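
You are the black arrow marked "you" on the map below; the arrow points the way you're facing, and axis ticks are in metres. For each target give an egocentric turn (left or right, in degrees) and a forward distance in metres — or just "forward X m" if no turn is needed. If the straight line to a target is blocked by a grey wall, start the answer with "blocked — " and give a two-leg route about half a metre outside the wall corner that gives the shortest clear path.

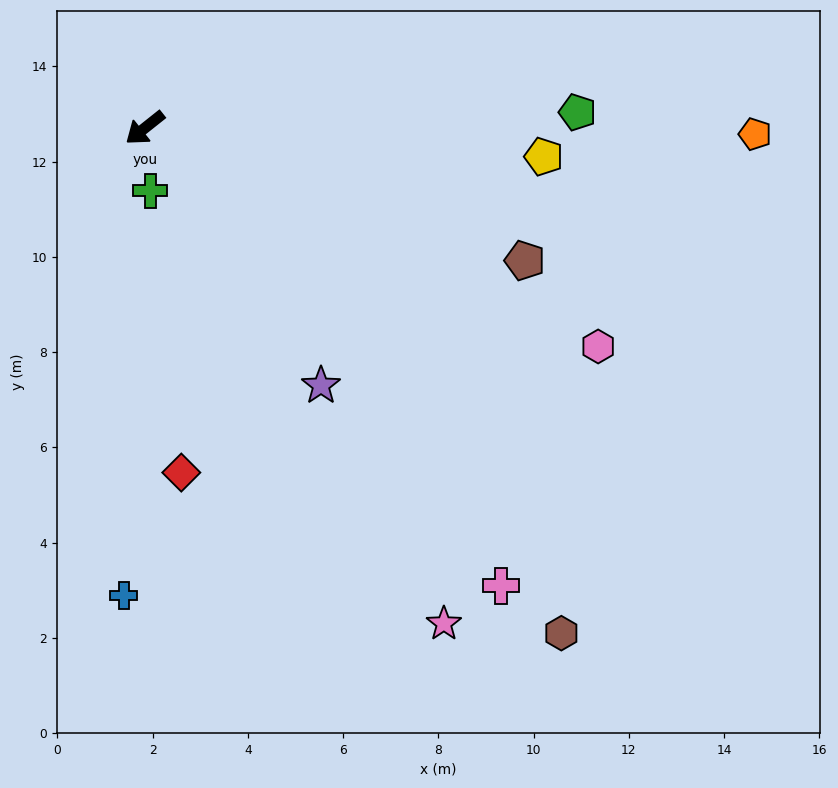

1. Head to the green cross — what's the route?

turn left 57°, forward 1.3 m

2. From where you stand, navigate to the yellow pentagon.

turn left 137°, forward 8.4 m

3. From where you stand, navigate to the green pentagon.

turn left 144°, forward 9.1 m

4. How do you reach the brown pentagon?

turn left 122°, forward 8.4 m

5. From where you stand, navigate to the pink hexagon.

turn left 116°, forward 10.6 m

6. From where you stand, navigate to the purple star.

turn left 86°, forward 6.6 m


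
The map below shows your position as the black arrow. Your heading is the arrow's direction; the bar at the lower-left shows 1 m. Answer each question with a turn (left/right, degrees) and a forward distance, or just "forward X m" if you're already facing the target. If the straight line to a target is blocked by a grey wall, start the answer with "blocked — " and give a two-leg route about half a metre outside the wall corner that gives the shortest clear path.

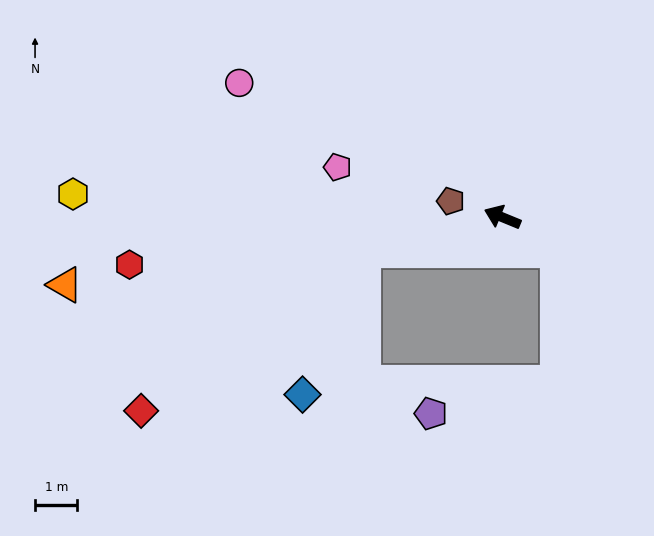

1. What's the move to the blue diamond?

blocked — turn left 35°, forward 3.4 m, then turn left 55°, forward 3.7 m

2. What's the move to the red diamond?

blocked — turn left 35°, forward 3.4 m, then turn left 23°, forward 6.5 m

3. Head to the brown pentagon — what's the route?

turn left 5°, forward 1.3 m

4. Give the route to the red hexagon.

turn left 30°, forward 8.9 m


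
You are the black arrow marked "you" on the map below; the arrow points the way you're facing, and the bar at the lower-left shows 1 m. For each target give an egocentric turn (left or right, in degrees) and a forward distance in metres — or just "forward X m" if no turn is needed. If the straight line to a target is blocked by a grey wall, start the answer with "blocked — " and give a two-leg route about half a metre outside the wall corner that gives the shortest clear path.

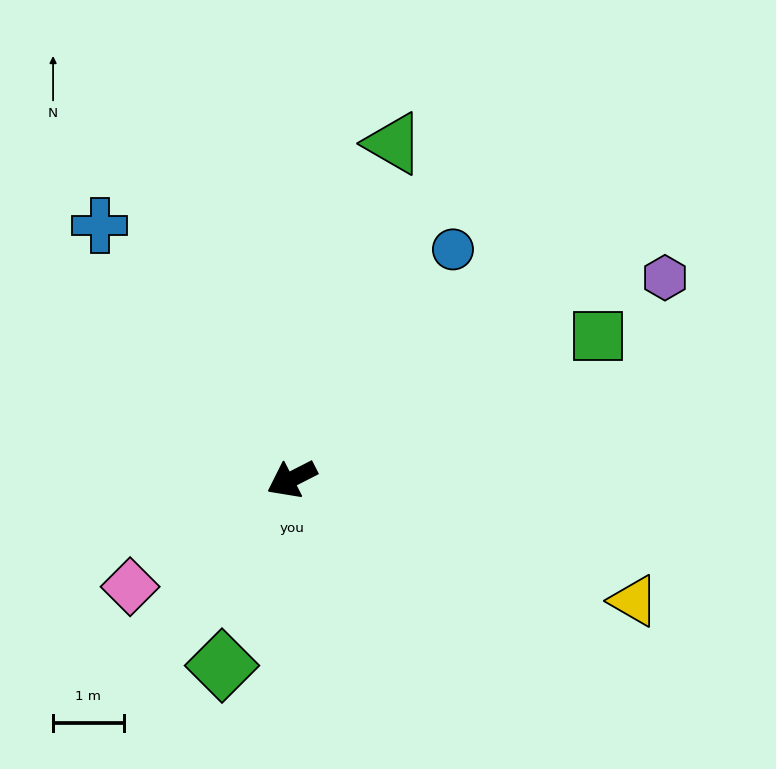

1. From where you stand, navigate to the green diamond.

turn left 42°, forward 2.8 m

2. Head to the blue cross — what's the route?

turn right 80°, forward 4.5 m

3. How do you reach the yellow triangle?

turn left 133°, forward 5.2 m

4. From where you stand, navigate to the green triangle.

turn right 134°, forward 5.0 m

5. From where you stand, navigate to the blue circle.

turn right 152°, forward 4.0 m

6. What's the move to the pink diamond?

turn left 7°, forward 2.8 m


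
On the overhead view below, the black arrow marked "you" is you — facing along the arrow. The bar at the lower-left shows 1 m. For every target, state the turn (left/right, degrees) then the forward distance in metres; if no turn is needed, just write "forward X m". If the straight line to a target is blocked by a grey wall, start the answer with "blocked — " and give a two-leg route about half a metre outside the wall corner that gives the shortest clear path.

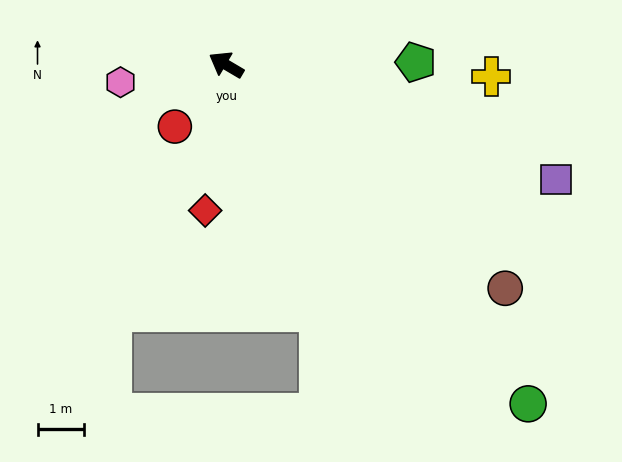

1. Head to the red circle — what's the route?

turn left 81°, forward 1.7 m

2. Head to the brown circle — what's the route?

turn left 172°, forward 7.7 m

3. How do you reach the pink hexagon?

turn left 40°, forward 2.3 m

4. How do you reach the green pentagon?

turn right 149°, forward 4.1 m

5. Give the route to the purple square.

turn right 169°, forward 7.5 m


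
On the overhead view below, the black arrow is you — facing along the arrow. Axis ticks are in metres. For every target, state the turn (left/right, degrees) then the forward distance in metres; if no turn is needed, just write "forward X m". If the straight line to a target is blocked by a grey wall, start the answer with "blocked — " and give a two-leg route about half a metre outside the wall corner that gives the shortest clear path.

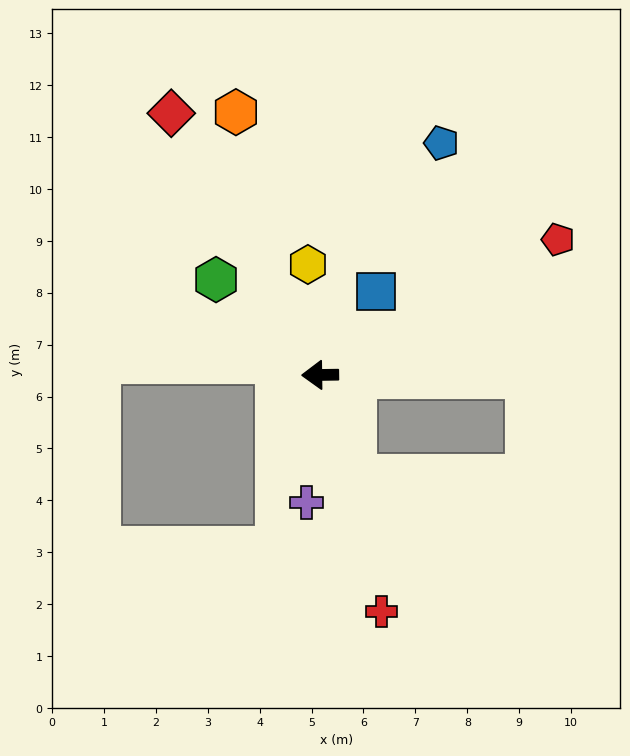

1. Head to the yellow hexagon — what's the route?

turn right 84°, forward 2.1 m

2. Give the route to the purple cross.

turn left 83°, forward 2.5 m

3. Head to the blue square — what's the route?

turn right 125°, forward 1.9 m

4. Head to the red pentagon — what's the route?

turn right 151°, forward 5.3 m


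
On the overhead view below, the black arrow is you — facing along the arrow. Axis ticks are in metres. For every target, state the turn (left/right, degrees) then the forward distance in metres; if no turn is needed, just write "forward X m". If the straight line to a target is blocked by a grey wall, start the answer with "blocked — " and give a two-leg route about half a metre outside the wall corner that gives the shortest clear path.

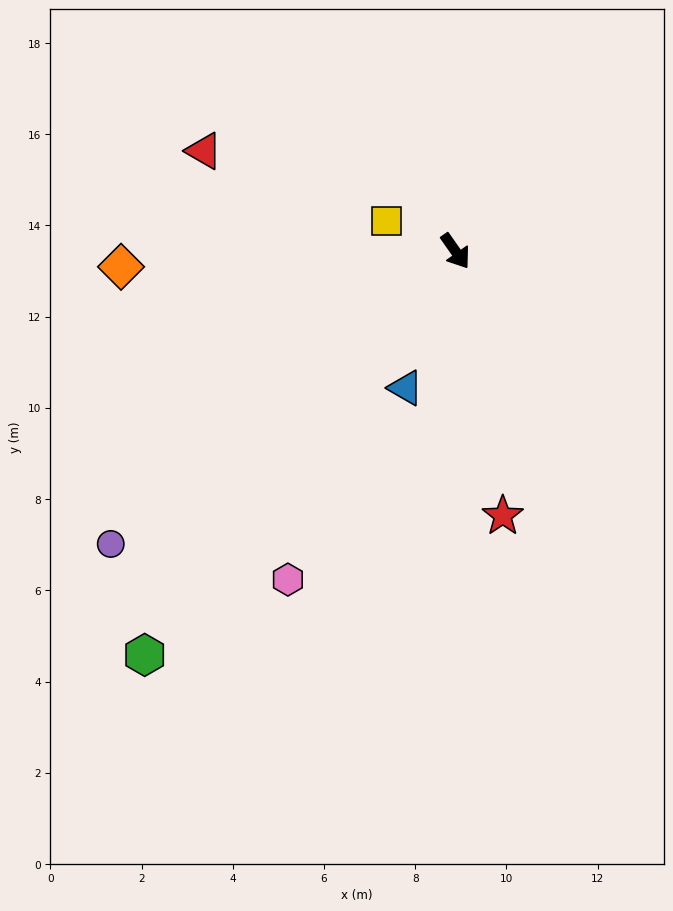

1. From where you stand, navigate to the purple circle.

turn right 85°, forward 9.9 m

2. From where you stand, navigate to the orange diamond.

turn right 122°, forward 7.3 m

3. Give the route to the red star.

turn right 25°, forward 5.9 m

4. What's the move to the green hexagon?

turn right 73°, forward 11.2 m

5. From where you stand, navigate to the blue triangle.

turn right 55°, forward 3.2 m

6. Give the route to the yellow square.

turn right 149°, forward 1.7 m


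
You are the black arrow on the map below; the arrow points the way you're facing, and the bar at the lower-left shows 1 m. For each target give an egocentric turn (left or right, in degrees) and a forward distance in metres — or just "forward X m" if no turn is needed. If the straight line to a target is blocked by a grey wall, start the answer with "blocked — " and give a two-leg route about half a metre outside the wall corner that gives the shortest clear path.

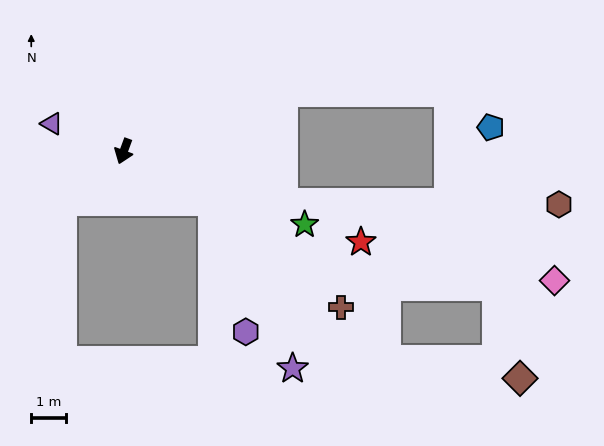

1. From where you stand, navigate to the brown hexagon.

blocked — turn left 92°, forward 4.8 m, then turn left 18°, forward 8.0 m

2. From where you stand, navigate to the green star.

turn left 88°, forward 5.6 m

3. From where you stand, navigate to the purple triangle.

turn right 91°, forward 2.2 m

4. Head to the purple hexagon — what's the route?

blocked — turn left 81°, forward 3.0 m, then turn right 47°, forward 3.9 m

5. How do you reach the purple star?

blocked — turn left 81°, forward 3.0 m, then turn right 35°, forward 5.4 m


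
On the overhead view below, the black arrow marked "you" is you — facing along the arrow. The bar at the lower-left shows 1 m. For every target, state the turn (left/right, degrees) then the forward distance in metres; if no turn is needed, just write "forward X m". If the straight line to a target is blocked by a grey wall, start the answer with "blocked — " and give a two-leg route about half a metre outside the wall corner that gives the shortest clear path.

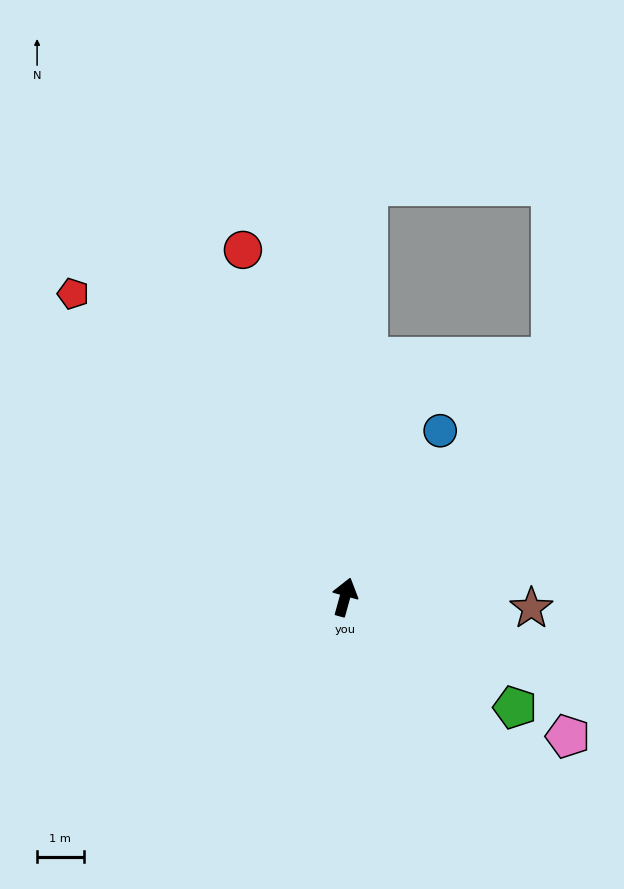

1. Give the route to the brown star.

turn right 78°, forward 4.0 m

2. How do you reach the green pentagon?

turn right 107°, forward 4.4 m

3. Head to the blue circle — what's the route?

turn right 14°, forward 4.1 m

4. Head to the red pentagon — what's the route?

turn left 57°, forward 8.7 m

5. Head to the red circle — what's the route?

turn left 32°, forward 7.8 m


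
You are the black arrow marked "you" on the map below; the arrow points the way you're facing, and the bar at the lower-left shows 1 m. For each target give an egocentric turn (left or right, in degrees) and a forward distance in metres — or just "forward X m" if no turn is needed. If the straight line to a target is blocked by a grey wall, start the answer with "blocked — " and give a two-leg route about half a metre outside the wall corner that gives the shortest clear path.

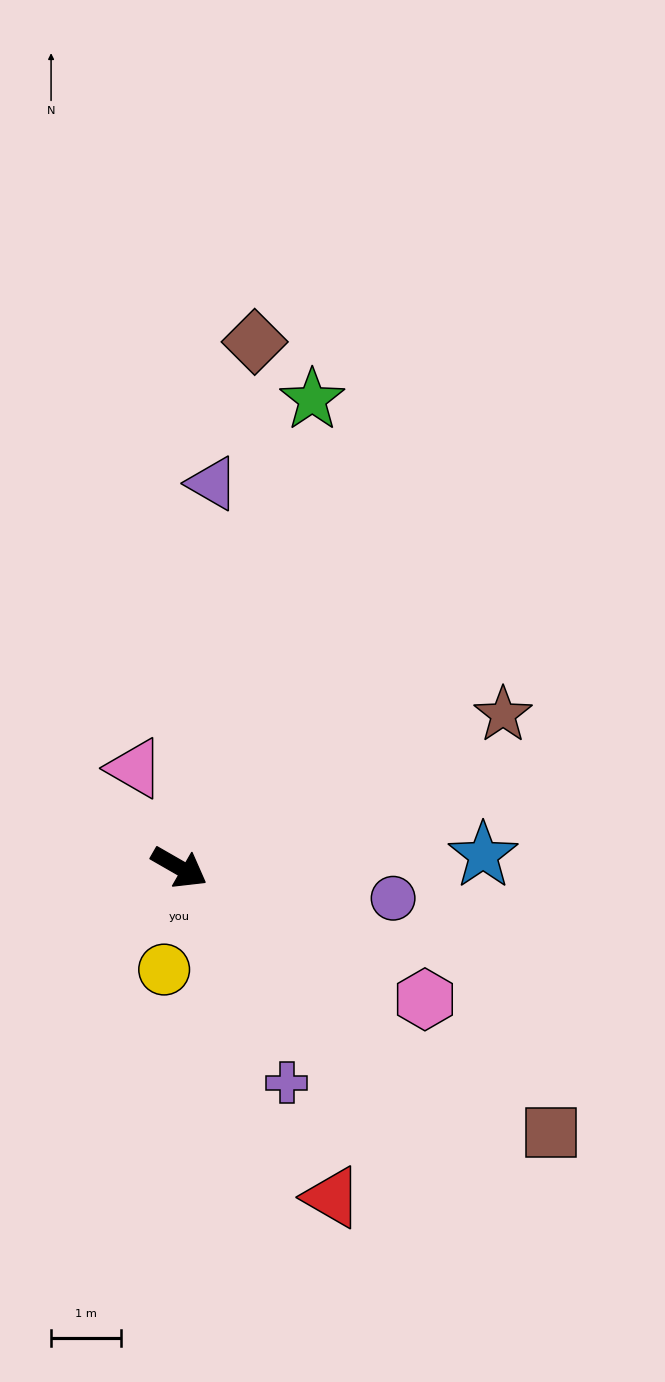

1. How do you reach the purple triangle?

turn left 115°, forward 5.5 m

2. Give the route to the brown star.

turn left 55°, forward 5.1 m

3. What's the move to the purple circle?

turn left 22°, forward 3.1 m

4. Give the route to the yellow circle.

turn right 69°, forward 1.5 m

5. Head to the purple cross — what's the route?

turn right 34°, forward 3.4 m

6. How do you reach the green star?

turn left 104°, forward 7.0 m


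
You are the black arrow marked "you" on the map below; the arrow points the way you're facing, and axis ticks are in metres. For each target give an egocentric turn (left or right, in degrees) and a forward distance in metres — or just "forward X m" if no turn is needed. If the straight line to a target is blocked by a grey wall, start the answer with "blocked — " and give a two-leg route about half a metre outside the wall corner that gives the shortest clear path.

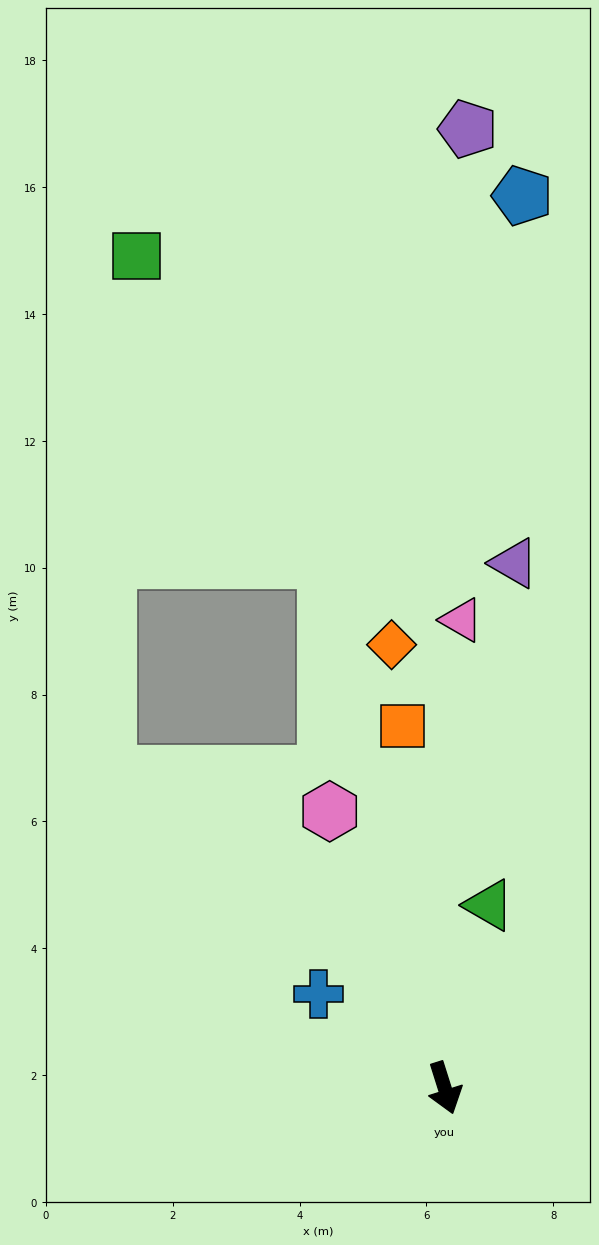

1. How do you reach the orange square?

turn left 169°, forward 5.7 m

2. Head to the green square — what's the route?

blocked — turn left 175°, forward 8.5 m, then turn left 19°, forward 5.7 m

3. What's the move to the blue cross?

turn right 144°, forward 2.5 m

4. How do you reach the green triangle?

turn left 149°, forward 3.0 m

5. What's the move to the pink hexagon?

turn right 175°, forward 4.7 m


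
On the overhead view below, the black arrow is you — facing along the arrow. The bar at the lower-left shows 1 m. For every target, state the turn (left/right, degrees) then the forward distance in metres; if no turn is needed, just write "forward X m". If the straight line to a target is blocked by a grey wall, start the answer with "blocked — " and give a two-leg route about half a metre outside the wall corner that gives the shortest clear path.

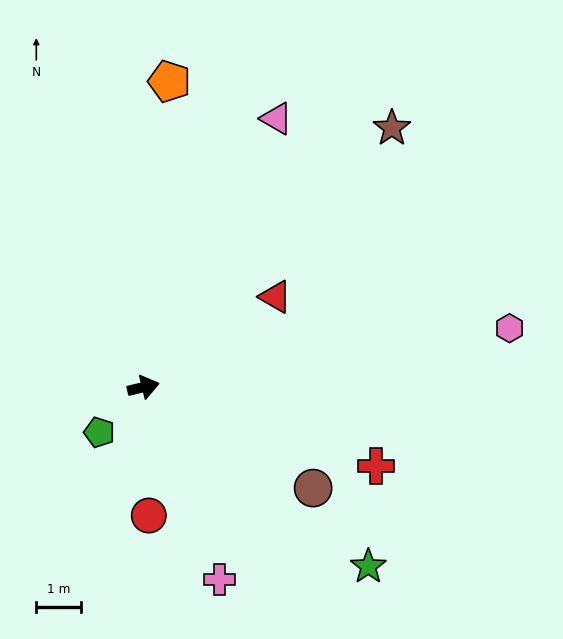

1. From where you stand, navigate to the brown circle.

turn right 44°, forward 4.4 m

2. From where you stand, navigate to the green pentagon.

turn right 148°, forward 1.4 m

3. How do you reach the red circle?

turn right 101°, forward 2.9 m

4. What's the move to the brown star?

turn left 33°, forward 8.1 m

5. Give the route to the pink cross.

turn right 82°, forward 4.7 m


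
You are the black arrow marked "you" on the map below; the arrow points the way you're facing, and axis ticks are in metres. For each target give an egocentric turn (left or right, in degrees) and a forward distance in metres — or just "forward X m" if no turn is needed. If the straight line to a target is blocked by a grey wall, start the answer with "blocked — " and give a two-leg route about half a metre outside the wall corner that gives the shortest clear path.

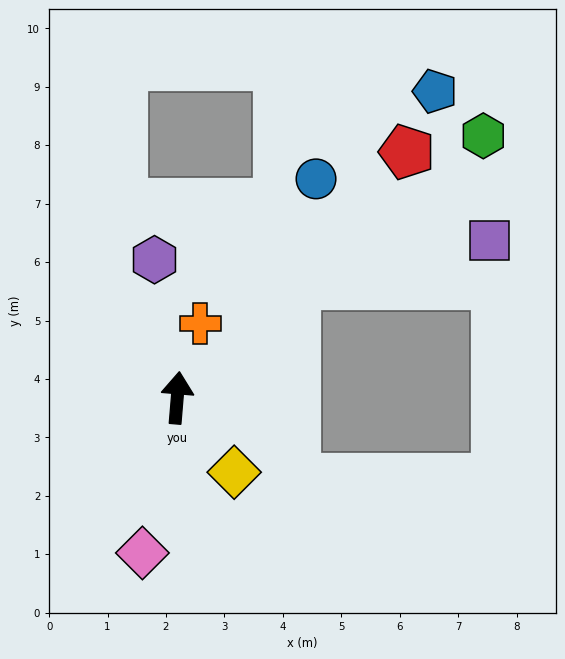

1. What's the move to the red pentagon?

turn right 38°, forward 5.8 m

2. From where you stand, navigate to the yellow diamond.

turn right 138°, forward 1.6 m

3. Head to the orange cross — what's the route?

turn right 13°, forward 1.3 m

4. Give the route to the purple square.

blocked — turn right 42°, forward 2.8 m, then turn right 30°, forward 3.4 m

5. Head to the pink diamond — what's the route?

turn left 172°, forward 2.7 m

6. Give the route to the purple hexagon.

turn left 14°, forward 2.4 m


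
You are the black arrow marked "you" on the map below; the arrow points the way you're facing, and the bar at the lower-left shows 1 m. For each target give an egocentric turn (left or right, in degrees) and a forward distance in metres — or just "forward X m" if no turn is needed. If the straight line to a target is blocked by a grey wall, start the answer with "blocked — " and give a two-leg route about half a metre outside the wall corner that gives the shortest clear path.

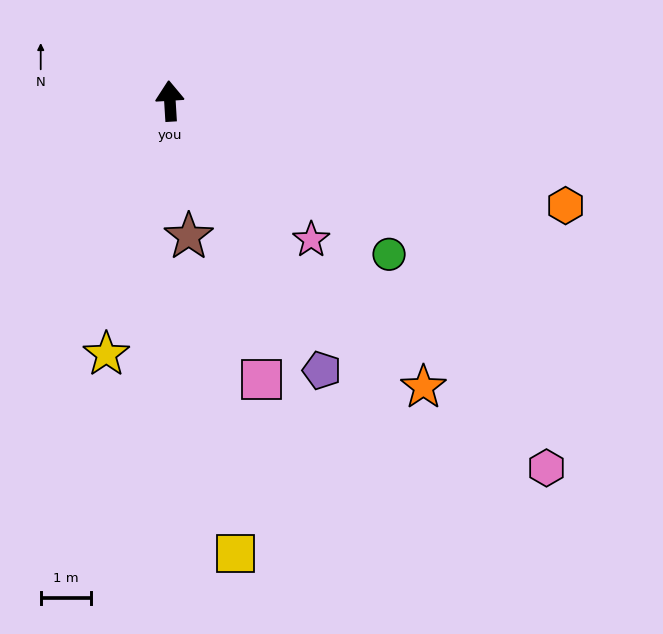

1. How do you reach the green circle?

turn right 128°, forward 5.3 m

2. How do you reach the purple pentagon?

turn right 154°, forward 6.2 m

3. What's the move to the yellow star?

turn left 162°, forward 5.2 m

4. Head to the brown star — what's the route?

turn right 176°, forward 2.7 m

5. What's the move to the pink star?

turn right 138°, forward 3.9 m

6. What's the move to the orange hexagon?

turn right 108°, forward 8.1 m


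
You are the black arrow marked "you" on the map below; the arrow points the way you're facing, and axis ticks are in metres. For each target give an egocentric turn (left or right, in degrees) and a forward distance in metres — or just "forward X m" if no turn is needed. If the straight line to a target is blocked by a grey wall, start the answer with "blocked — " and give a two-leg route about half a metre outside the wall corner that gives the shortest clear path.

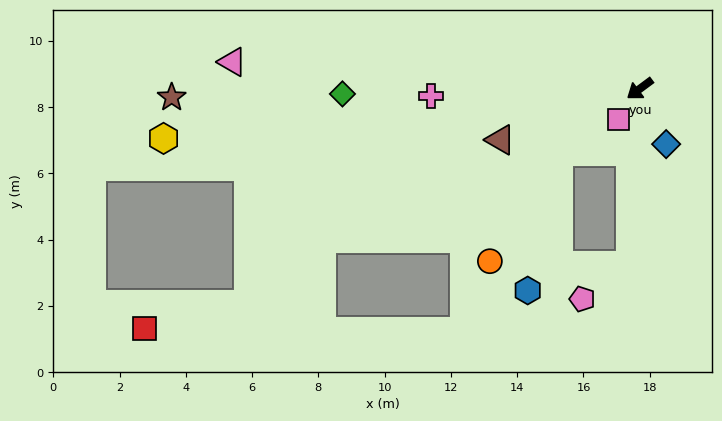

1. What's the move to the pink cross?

turn right 35°, forward 6.3 m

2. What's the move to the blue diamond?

turn left 79°, forward 1.8 m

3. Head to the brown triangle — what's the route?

turn right 16°, forward 4.5 m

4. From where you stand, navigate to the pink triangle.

turn right 40°, forward 12.3 m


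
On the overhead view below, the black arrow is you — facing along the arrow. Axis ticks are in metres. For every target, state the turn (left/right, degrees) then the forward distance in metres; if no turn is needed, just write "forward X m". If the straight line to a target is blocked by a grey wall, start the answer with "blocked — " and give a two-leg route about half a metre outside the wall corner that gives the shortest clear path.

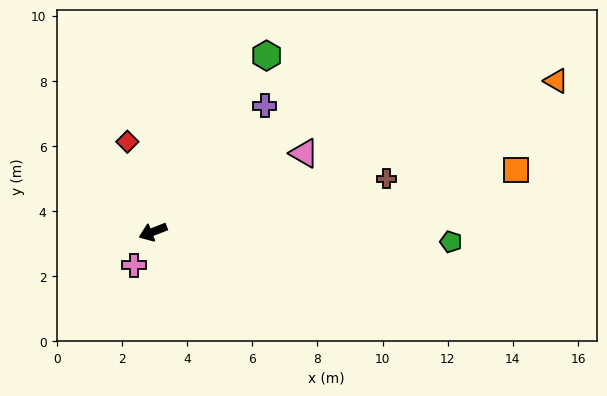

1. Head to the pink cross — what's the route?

turn left 40°, forward 1.2 m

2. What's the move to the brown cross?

turn left 171°, forward 7.3 m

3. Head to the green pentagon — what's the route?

turn left 157°, forward 9.2 m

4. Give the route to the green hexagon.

turn right 144°, forward 6.4 m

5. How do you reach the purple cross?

turn right 153°, forward 5.2 m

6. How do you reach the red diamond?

turn right 96°, forward 2.9 m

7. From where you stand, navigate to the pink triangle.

turn right 174°, forward 5.2 m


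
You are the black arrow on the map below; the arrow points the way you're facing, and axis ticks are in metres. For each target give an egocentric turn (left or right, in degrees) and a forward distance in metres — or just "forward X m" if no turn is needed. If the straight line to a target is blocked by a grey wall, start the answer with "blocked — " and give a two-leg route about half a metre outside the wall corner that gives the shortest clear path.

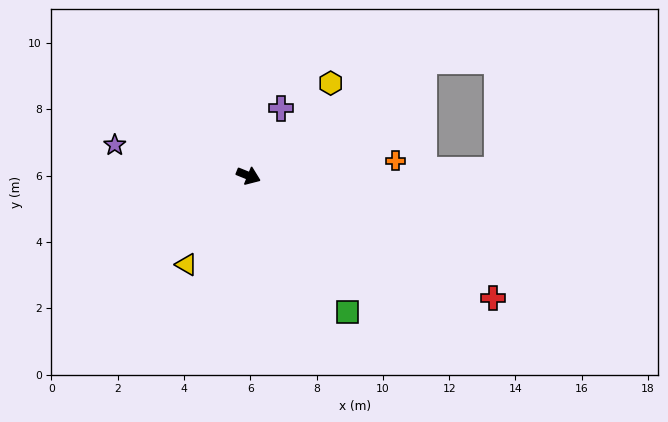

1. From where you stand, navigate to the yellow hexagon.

turn left 70°, forward 3.7 m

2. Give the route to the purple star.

turn right 171°, forward 4.1 m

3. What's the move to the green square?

turn right 32°, forward 5.1 m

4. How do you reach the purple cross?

turn left 87°, forward 2.3 m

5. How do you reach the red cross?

turn right 5°, forward 8.3 m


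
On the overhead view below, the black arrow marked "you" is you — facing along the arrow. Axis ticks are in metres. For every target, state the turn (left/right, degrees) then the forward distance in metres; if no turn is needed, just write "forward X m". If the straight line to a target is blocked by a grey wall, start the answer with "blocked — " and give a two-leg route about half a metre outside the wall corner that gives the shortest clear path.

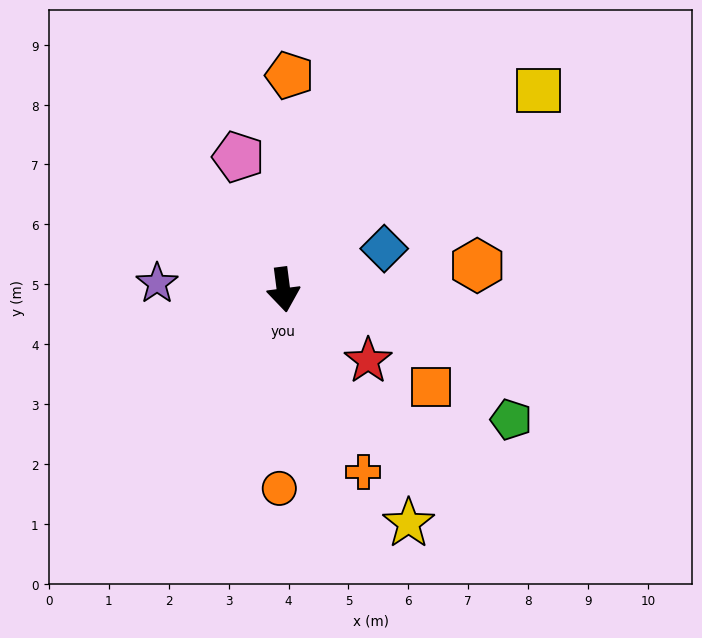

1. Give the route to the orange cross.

turn left 16°, forward 3.3 m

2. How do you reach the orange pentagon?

turn left 171°, forward 3.6 m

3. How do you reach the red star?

turn left 43°, forward 1.8 m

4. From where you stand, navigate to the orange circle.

turn right 9°, forward 3.3 m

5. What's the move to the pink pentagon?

turn right 169°, forward 2.3 m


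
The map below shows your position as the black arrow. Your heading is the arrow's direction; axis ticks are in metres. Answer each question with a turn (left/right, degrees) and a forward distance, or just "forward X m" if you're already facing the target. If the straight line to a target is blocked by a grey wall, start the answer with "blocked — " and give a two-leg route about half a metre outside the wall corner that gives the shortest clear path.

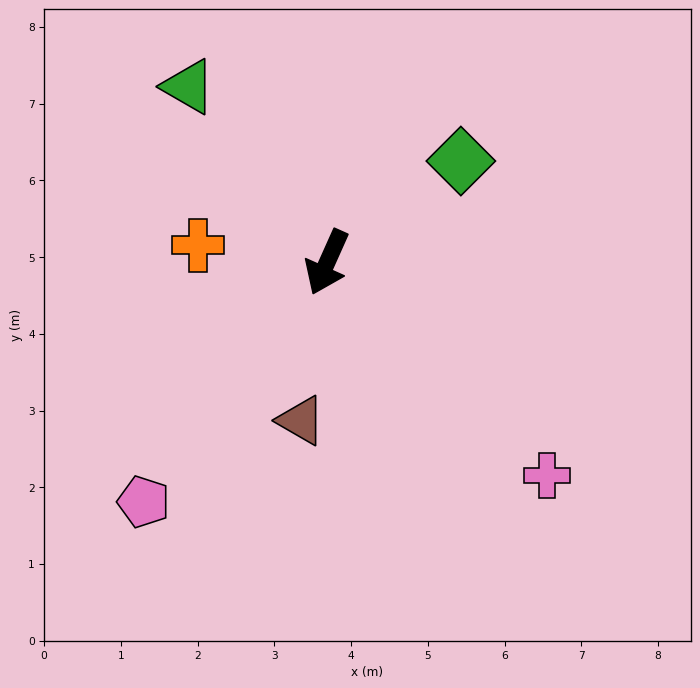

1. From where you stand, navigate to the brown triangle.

turn left 15°, forward 2.1 m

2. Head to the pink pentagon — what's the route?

turn right 13°, forward 3.9 m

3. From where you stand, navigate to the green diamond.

turn left 151°, forward 2.2 m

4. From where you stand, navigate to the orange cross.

turn right 73°, forward 1.7 m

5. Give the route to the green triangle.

turn right 118°, forward 2.9 m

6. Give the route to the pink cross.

turn left 70°, forward 4.0 m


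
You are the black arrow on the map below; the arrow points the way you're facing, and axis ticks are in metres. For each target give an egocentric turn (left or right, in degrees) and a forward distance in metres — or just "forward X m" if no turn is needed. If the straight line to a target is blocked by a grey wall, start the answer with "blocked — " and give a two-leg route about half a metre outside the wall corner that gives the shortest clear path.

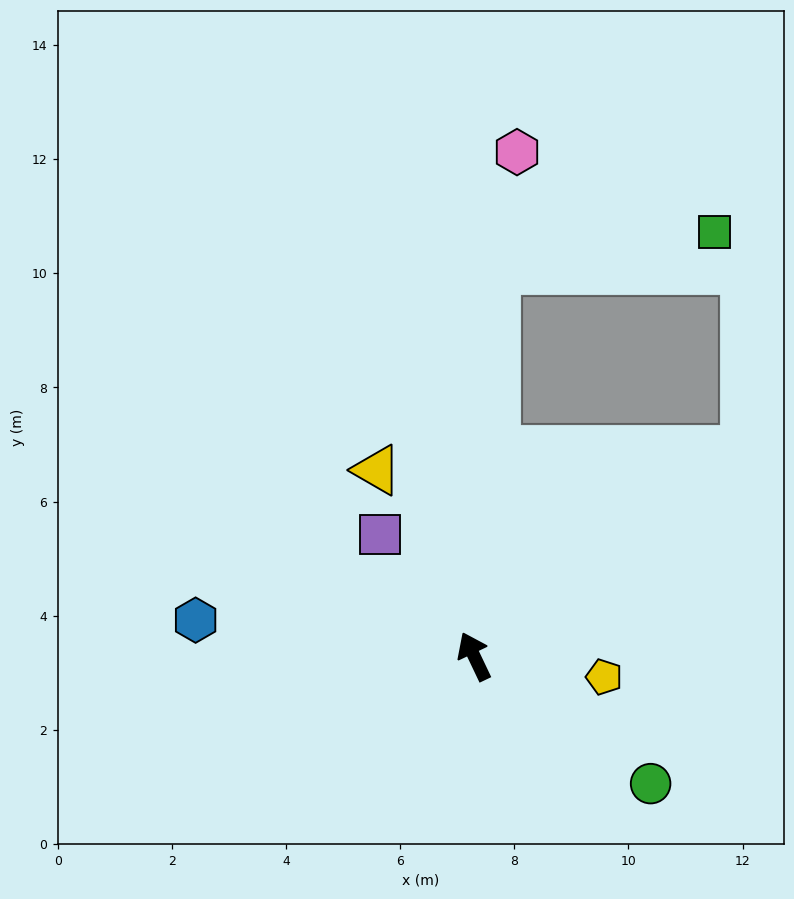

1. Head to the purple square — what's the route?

turn left 12°, forward 2.7 m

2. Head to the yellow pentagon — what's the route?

turn right 125°, forward 2.3 m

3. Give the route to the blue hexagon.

turn left 57°, forward 4.9 m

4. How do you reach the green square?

blocked — turn right 29°, forward 6.8 m, then turn right 76°, forward 3.9 m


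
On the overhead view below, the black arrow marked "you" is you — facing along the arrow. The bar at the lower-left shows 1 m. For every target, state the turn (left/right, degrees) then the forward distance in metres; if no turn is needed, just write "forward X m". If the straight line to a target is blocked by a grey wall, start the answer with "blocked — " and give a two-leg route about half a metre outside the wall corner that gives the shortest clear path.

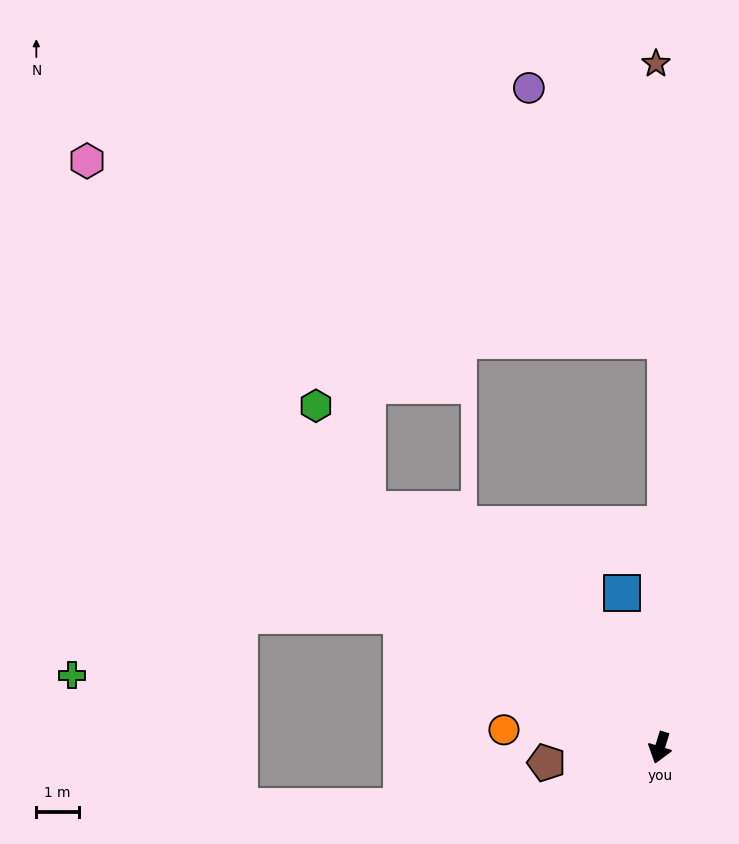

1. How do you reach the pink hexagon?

blocked — turn right 112°, forward 8.9 m, then turn right 12°, forward 10.5 m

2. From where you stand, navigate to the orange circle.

turn right 79°, forward 3.7 m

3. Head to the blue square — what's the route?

turn right 149°, forward 3.8 m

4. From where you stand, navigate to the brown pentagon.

turn right 65°, forward 2.7 m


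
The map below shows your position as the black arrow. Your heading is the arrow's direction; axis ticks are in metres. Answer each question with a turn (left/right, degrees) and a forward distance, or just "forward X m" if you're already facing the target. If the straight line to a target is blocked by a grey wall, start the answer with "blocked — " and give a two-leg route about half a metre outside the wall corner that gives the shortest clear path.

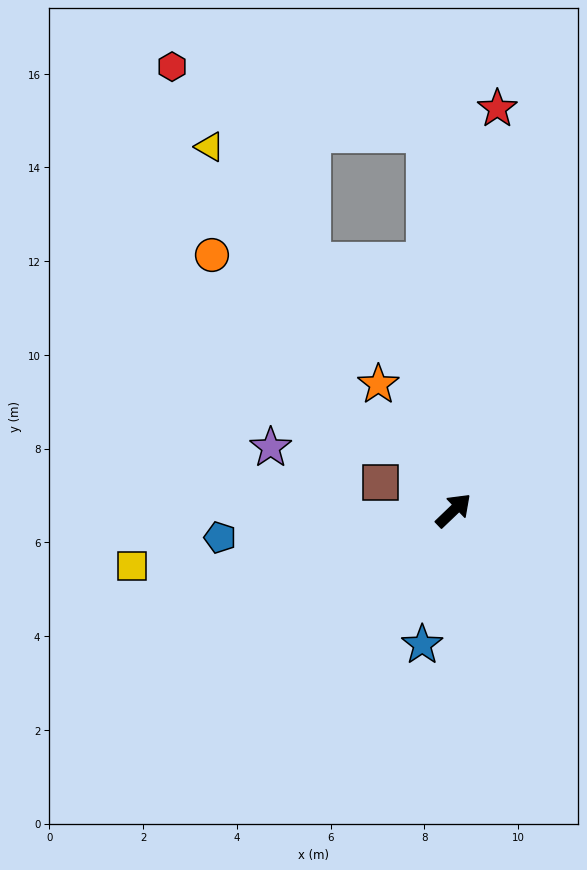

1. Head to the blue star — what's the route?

turn right 147°, forward 2.9 m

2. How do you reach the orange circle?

turn left 90°, forward 7.5 m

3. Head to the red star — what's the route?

turn left 40°, forward 8.6 m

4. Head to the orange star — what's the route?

turn left 77°, forward 3.1 m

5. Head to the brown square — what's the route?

turn left 115°, forward 1.7 m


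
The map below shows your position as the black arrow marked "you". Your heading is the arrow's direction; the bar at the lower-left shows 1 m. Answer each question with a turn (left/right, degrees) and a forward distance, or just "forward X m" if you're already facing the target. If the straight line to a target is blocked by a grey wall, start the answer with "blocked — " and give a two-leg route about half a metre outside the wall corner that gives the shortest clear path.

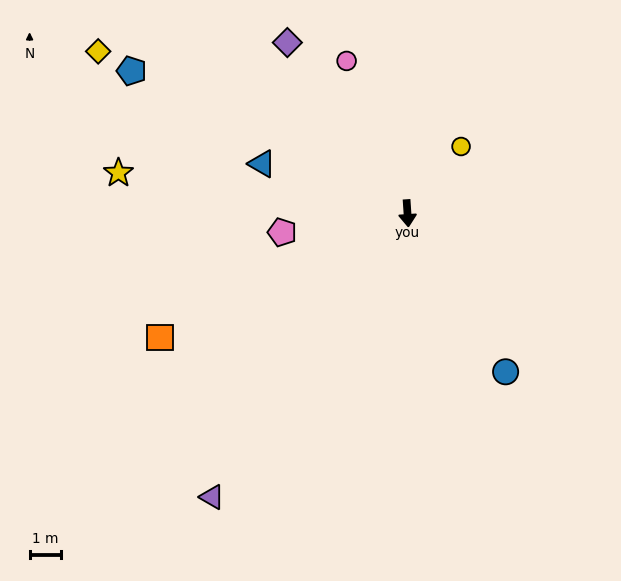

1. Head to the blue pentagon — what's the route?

turn right 121°, forward 10.0 m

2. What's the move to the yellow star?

turn right 102°, forward 9.4 m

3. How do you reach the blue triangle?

turn right 113°, forward 4.9 m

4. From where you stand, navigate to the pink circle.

turn right 162°, forward 5.3 m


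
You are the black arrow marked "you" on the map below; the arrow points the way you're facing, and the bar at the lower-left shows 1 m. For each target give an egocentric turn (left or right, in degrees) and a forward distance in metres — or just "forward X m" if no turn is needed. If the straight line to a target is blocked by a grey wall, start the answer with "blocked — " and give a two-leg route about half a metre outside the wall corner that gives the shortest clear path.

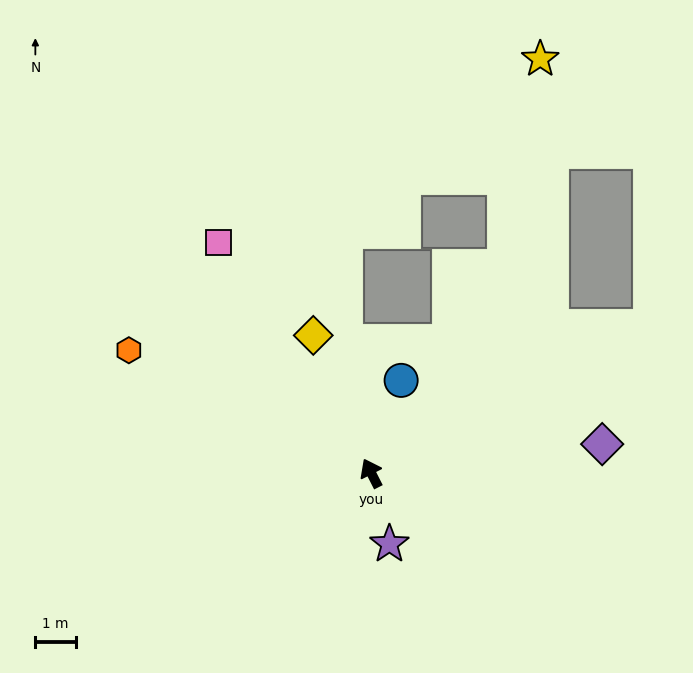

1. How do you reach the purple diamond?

turn right 110°, forward 5.7 m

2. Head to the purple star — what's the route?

turn left 167°, forward 1.8 m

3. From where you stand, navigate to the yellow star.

blocked — turn right 60°, forward 6.0 m, then turn left 23°, forward 5.2 m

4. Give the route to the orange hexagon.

turn left 36°, forward 6.7 m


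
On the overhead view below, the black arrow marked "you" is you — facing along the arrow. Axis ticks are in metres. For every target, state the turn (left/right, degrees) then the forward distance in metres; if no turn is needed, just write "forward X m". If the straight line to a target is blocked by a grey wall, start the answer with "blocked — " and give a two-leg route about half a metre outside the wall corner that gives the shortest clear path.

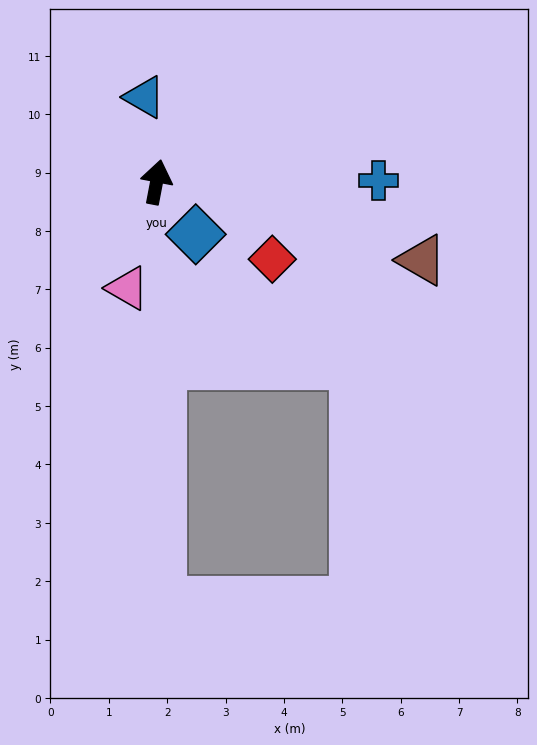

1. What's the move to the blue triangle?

turn left 19°, forward 1.5 m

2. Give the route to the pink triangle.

turn left 175°, forward 1.9 m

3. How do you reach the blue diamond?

turn right 132°, forward 1.1 m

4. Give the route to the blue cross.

turn right 79°, forward 3.8 m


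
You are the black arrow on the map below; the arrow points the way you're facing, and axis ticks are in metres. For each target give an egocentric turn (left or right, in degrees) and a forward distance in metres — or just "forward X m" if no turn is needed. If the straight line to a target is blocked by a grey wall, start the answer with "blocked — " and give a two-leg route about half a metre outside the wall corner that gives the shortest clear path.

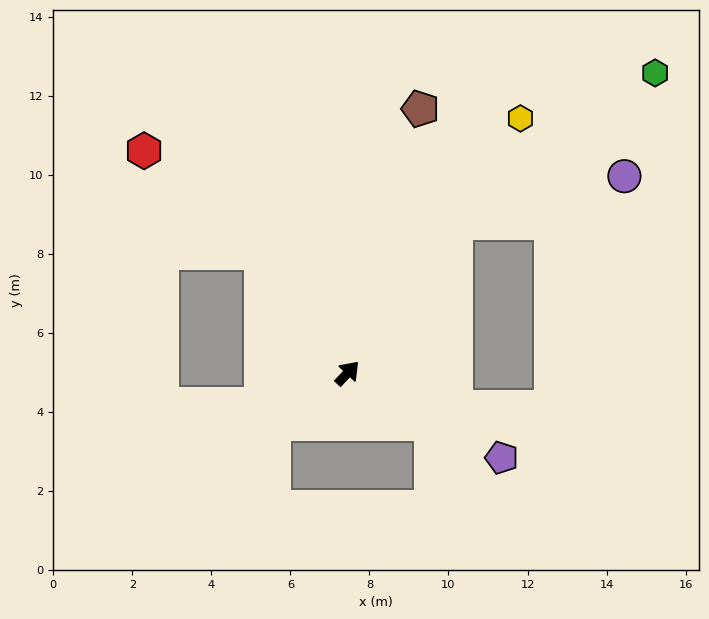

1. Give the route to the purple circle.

blocked — turn left 7°, forward 4.7 m, then turn right 38°, forward 4.4 m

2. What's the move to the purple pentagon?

turn right 76°, forward 4.5 m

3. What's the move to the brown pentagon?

turn left 28°, forward 6.9 m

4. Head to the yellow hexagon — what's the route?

turn left 9°, forward 7.8 m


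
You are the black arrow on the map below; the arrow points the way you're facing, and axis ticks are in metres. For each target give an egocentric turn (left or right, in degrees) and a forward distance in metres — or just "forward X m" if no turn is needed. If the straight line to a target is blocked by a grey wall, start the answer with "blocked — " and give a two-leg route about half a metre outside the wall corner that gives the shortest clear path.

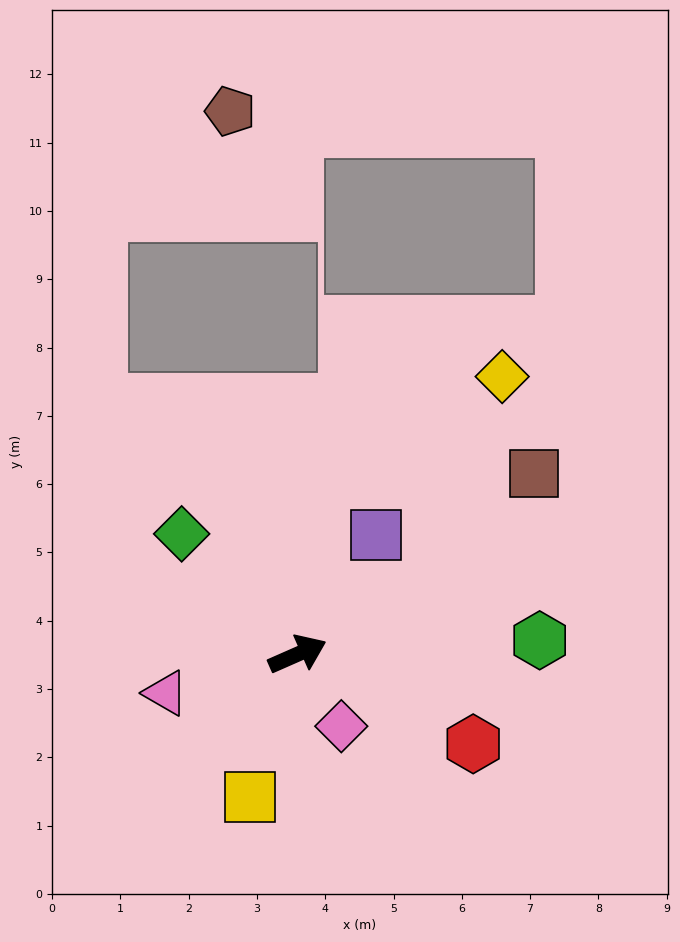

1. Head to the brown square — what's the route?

turn left 14°, forward 4.4 m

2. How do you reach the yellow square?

turn right 132°, forward 2.2 m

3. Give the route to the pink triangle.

turn left 173°, forward 2.0 m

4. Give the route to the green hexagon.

turn right 20°, forward 3.6 m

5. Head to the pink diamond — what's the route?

turn right 82°, forward 1.2 m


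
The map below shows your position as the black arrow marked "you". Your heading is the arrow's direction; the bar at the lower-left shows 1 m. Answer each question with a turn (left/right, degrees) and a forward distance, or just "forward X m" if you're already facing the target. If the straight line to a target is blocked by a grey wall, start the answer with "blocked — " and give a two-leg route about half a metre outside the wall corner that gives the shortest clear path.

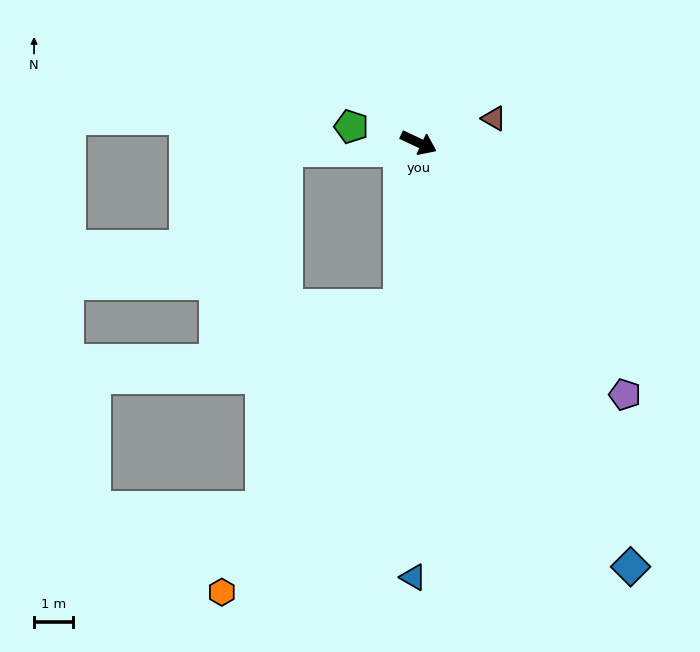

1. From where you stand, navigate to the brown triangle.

turn left 43°, forward 2.0 m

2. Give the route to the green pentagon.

turn right 168°, forward 1.8 m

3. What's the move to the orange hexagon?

blocked — turn right 71°, forward 4.2 m, then turn right 26°, forward 8.6 m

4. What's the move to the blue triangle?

turn right 66°, forward 11.0 m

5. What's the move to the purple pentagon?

turn right 25°, forward 8.3 m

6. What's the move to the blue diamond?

turn right 38°, forward 12.0 m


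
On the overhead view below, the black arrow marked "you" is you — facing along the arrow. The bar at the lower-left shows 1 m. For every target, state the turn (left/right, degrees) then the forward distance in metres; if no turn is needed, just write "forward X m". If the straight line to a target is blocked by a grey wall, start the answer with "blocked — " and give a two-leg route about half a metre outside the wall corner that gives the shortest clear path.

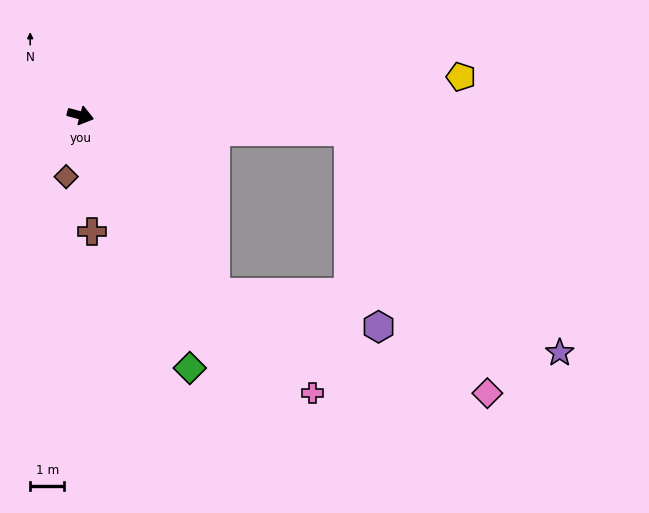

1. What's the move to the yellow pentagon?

turn left 21°, forward 11.2 m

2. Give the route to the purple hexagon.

blocked — turn right 38°, forward 6.5 m, then turn left 41°, forward 4.9 m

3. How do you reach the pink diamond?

blocked — turn right 38°, forward 6.5 m, then turn left 33°, forward 8.5 m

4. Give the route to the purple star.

blocked — turn left 12°, forward 7.8 m, then turn right 43°, forward 8.9 m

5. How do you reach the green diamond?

turn right 52°, forward 8.0 m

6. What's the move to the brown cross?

turn right 69°, forward 3.4 m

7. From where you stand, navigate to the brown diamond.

turn right 88°, forward 1.8 m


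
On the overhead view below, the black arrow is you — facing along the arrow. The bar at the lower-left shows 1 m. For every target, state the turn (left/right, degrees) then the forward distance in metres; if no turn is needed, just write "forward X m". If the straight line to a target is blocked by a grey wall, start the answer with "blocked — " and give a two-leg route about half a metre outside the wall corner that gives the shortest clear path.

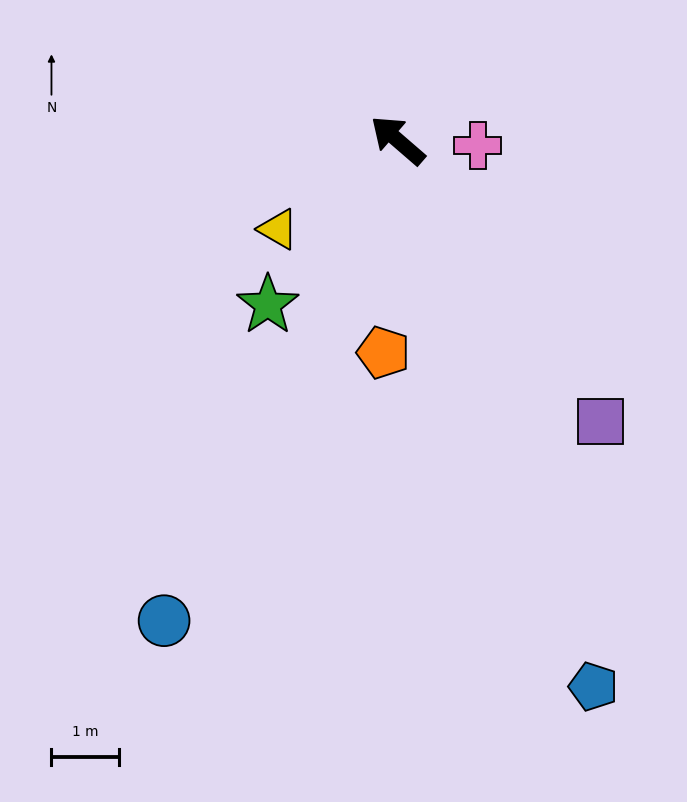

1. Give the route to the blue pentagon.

turn left 151°, forward 8.6 m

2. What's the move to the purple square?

turn left 167°, forward 5.1 m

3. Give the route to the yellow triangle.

turn left 77°, forward 2.2 m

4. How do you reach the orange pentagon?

turn left 127°, forward 3.2 m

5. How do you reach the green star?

turn left 93°, forward 3.1 m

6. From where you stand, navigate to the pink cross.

turn right 143°, forward 1.2 m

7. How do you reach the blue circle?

turn left 105°, forward 7.9 m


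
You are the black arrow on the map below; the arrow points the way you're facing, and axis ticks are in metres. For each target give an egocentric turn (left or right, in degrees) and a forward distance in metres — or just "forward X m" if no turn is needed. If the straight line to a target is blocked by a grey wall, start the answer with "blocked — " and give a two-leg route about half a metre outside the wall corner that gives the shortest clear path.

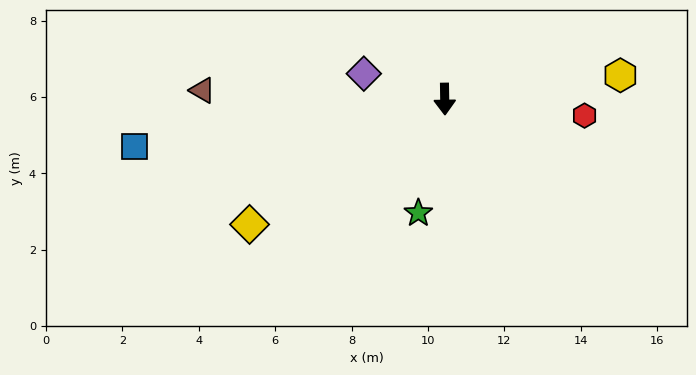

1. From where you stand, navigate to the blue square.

turn right 82°, forward 8.2 m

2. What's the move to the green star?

turn right 14°, forward 3.1 m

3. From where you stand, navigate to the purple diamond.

turn right 108°, forward 2.2 m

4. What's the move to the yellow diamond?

turn right 58°, forward 6.1 m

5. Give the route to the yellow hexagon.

turn left 97°, forward 4.6 m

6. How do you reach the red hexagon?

turn left 82°, forward 3.7 m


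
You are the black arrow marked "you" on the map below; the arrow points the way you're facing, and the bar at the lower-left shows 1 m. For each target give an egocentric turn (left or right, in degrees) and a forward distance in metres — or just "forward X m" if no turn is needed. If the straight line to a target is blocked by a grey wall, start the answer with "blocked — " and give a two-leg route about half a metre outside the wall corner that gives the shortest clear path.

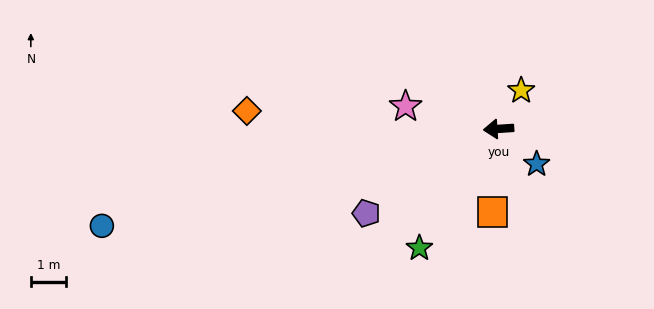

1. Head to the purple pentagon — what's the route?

turn left 29°, forward 4.5 m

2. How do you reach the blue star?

turn left 133°, forward 1.5 m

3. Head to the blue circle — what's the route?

turn left 10°, forward 11.6 m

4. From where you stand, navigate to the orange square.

turn left 82°, forward 2.4 m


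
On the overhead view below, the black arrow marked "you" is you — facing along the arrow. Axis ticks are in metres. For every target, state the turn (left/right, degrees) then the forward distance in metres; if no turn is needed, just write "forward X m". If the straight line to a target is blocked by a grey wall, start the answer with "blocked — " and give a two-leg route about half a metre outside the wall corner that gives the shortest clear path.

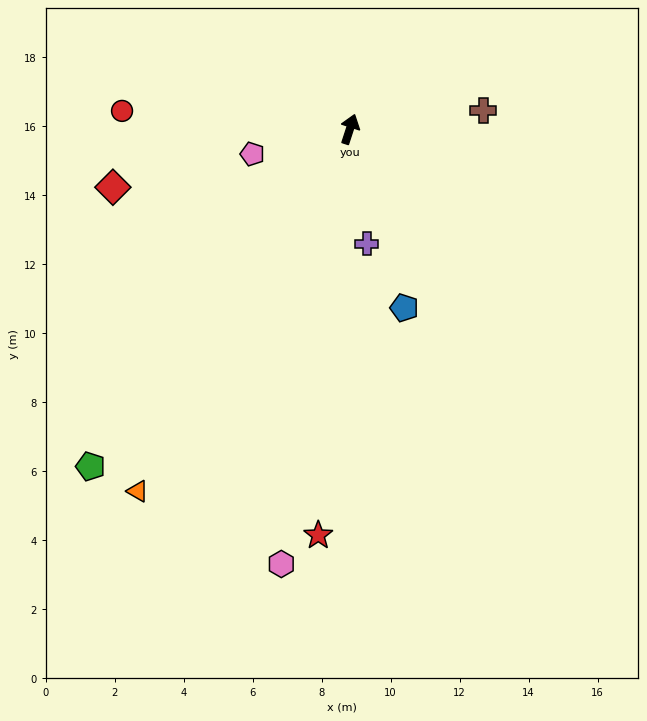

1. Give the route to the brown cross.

turn right 64°, forward 3.9 m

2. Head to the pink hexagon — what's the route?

turn right 171°, forward 12.8 m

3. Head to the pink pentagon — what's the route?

turn left 122°, forward 2.9 m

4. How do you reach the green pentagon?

turn left 161°, forward 12.3 m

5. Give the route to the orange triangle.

turn left 168°, forward 12.2 m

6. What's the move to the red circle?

turn left 104°, forward 6.6 m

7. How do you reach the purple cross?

turn right 154°, forward 3.4 m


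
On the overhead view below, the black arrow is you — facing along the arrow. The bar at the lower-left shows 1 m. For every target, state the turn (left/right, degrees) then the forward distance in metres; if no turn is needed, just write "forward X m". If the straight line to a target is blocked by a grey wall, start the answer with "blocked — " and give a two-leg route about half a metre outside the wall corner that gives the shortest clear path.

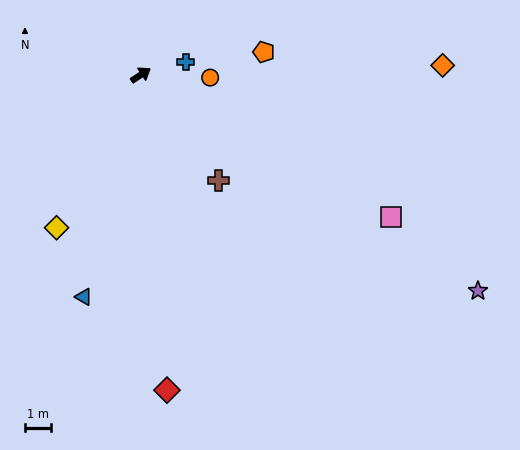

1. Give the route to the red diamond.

turn right 119°, forward 12.1 m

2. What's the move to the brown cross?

turn right 87°, forward 5.0 m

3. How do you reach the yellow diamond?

turn right 152°, forward 6.7 m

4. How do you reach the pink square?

turn right 63°, forward 11.0 m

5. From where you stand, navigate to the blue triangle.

turn right 138°, forward 8.7 m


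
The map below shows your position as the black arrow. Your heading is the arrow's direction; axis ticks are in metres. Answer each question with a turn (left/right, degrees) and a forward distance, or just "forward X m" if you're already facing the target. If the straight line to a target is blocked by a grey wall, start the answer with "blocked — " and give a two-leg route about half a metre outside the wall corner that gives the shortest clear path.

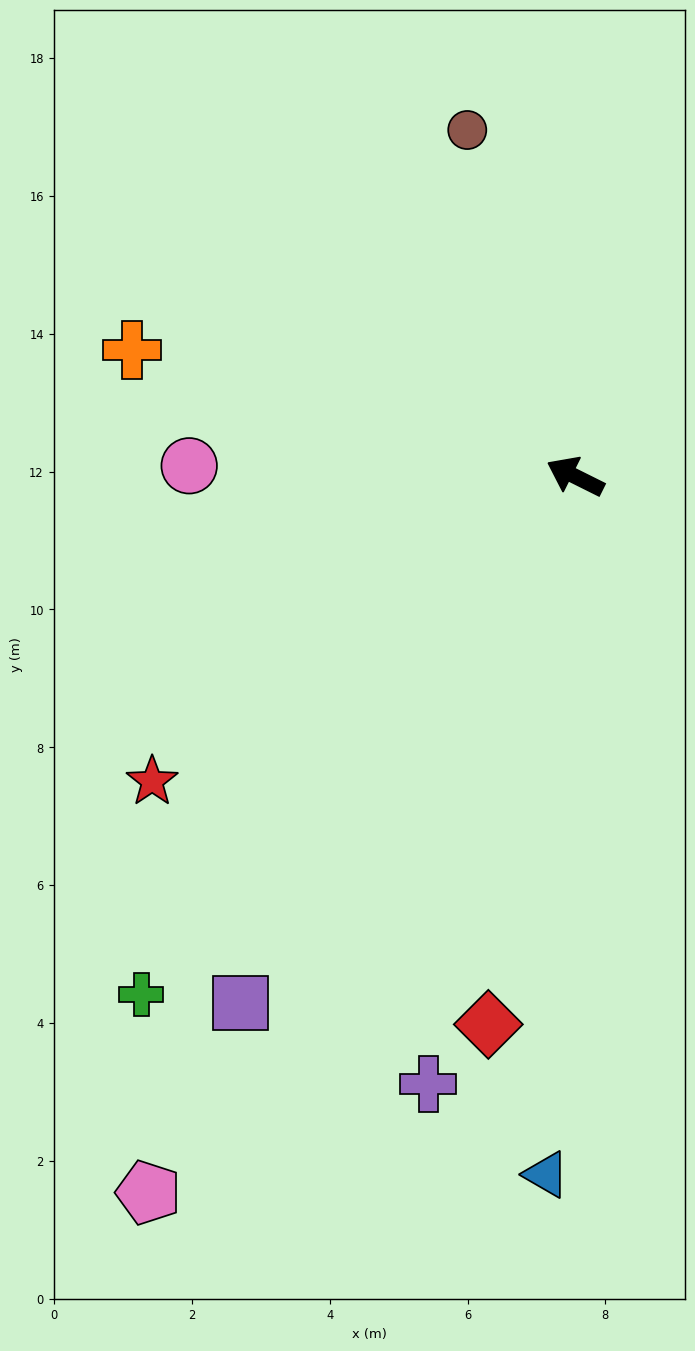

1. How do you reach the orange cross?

turn left 11°, forward 6.7 m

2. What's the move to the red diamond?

turn left 107°, forward 8.0 m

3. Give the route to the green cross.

turn left 77°, forward 9.8 m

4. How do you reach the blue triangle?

turn left 114°, forward 10.1 m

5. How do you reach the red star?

turn left 62°, forward 7.6 m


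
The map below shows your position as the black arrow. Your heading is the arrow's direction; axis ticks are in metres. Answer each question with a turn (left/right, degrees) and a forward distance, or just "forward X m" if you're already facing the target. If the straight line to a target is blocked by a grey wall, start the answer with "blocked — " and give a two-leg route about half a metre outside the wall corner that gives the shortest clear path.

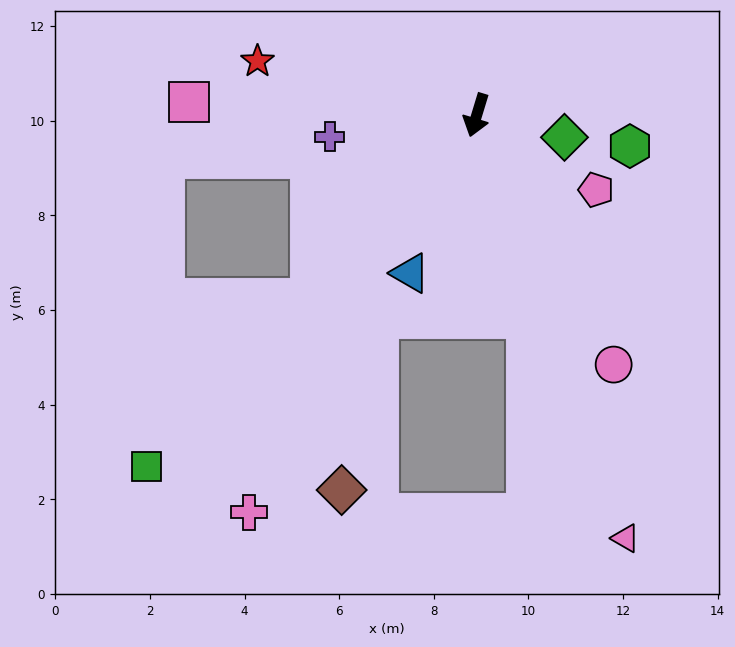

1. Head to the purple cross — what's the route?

turn right 65°, forward 3.1 m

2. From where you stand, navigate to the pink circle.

turn left 46°, forward 6.0 m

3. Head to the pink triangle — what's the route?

turn left 36°, forward 9.5 m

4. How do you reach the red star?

turn right 87°, forward 4.8 m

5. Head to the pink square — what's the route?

turn right 76°, forward 6.1 m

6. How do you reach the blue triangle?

turn right 6°, forward 3.6 m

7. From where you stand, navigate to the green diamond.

turn left 93°, forward 1.9 m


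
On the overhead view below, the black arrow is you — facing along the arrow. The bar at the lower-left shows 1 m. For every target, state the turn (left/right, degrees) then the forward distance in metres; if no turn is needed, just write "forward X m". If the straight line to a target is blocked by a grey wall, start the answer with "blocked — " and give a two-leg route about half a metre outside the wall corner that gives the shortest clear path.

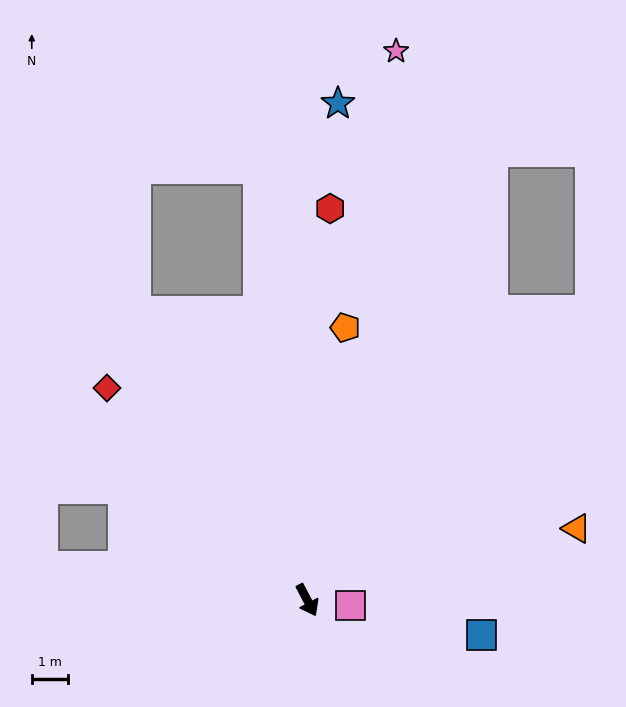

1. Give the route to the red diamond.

turn right 164°, forward 8.0 m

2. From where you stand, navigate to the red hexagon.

turn left 149°, forward 10.8 m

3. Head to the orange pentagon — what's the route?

turn left 144°, forward 7.6 m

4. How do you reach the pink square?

turn left 55°, forward 1.2 m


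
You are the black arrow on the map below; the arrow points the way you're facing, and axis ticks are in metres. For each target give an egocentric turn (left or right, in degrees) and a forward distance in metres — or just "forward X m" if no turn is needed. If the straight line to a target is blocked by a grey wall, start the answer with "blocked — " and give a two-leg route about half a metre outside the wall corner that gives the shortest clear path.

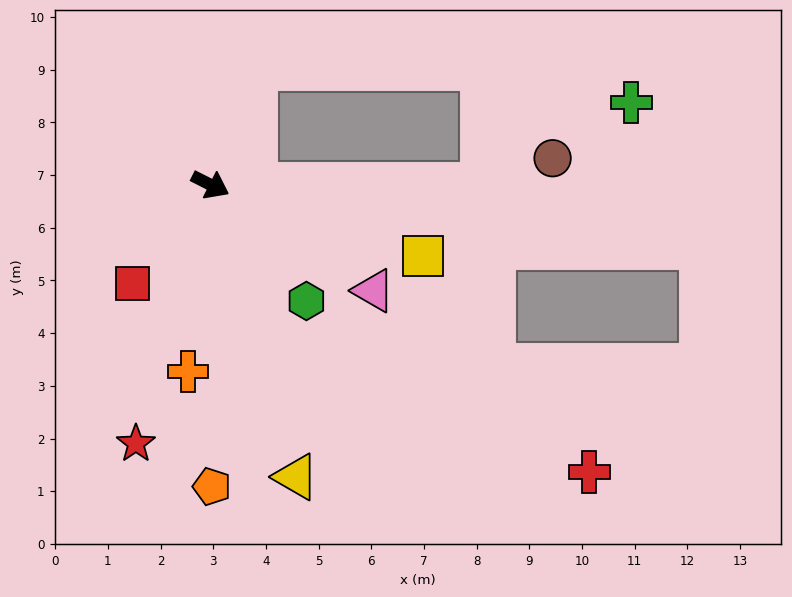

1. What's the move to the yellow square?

turn left 8°, forward 4.3 m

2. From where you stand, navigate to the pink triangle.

turn right 6°, forward 3.7 m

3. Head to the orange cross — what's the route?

turn right 70°, forward 3.6 m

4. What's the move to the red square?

turn right 102°, forward 2.4 m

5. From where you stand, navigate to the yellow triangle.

turn right 47°, forward 5.8 m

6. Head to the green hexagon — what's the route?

turn right 24°, forward 2.9 m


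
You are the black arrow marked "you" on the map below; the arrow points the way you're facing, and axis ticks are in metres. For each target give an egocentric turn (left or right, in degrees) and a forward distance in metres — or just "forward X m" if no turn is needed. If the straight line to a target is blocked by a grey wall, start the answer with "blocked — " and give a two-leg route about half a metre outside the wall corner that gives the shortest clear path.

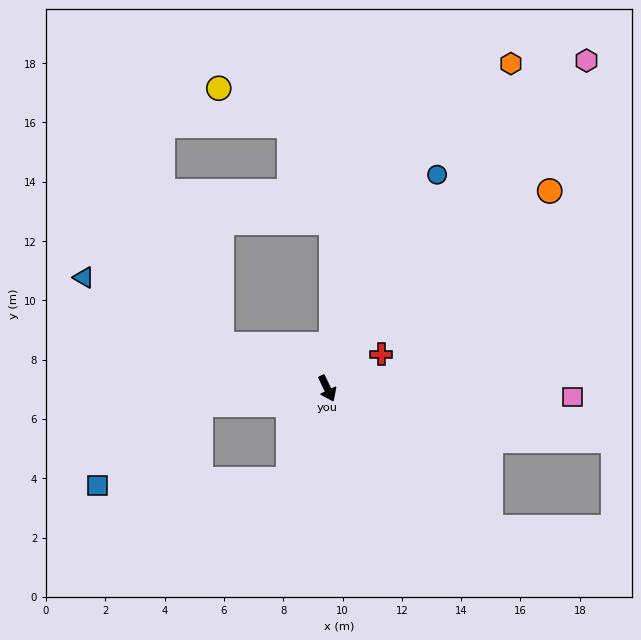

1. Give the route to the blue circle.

turn left 127°, forward 8.1 m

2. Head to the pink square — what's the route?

turn left 62°, forward 8.3 m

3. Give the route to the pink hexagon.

turn left 116°, forward 14.1 m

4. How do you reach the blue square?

blocked — turn right 108°, forward 4.3 m, then turn left 30°, forward 4.4 m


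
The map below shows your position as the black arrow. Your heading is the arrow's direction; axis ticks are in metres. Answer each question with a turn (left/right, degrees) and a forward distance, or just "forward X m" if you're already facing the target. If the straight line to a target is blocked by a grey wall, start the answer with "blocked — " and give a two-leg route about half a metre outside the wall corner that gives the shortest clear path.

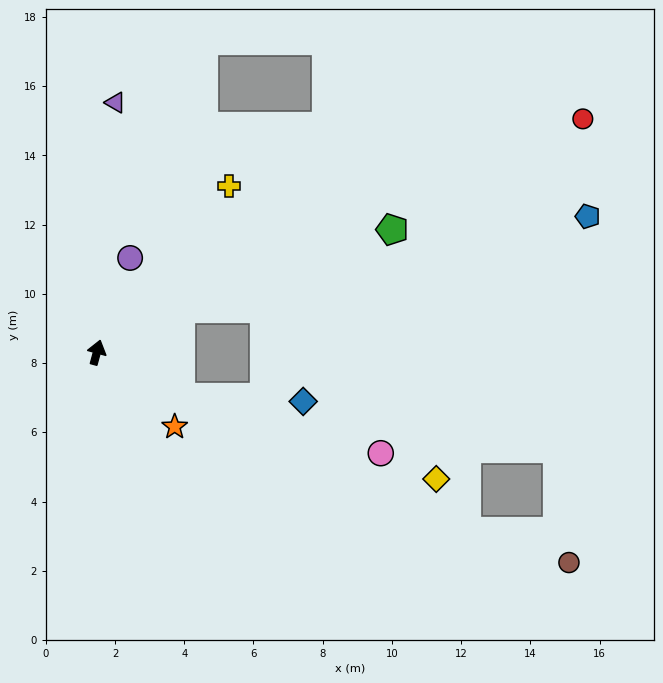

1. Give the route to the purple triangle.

turn left 11°, forward 7.2 m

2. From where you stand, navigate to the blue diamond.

blocked — turn right 103°, forward 2.7 m, then turn left 27°, forward 3.6 m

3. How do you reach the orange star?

turn right 118°, forward 3.1 m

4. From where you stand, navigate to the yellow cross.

turn right 23°, forward 6.1 m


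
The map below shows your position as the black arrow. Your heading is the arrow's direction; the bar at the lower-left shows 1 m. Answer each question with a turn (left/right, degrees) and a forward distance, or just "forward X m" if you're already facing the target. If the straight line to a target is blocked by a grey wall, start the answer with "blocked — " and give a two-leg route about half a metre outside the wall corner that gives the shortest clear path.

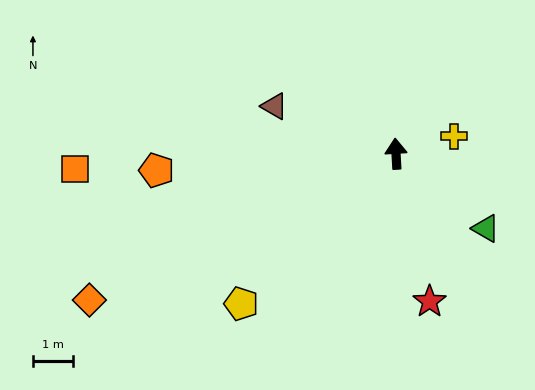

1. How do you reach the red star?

turn right 171°, forward 3.8 m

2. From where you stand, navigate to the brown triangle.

turn left 65°, forward 3.3 m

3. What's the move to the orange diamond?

turn left 112°, forward 8.6 m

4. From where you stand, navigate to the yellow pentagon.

turn left 131°, forward 5.4 m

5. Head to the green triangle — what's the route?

turn right 133°, forward 2.9 m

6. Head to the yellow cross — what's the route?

turn right 77°, forward 1.5 m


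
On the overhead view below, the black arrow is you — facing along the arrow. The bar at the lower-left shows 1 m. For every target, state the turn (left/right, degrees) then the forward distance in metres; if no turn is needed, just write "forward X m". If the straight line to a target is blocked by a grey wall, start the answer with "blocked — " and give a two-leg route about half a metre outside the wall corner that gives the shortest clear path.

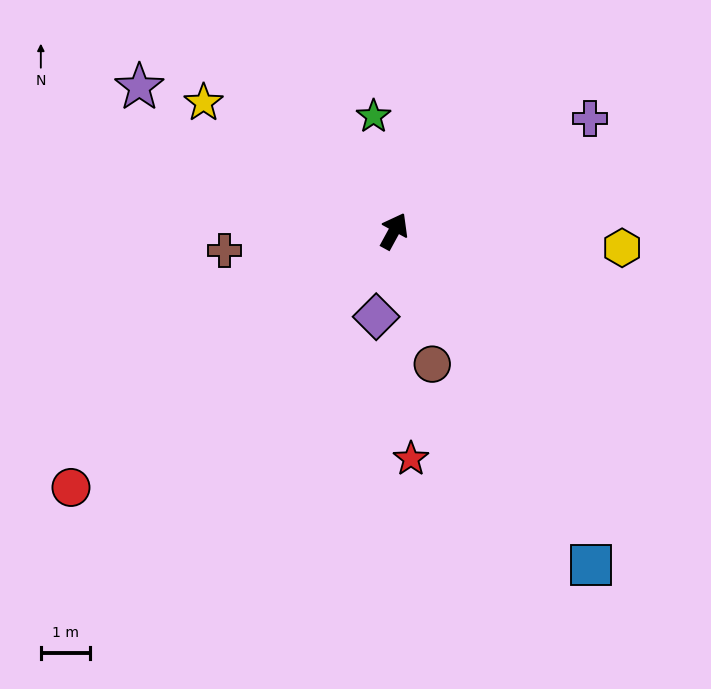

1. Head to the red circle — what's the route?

turn left 157°, forward 8.3 m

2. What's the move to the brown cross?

turn left 125°, forward 3.5 m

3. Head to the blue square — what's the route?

turn right 121°, forward 7.8 m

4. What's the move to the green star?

turn left 39°, forward 2.4 m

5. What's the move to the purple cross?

turn right 32°, forward 4.6 m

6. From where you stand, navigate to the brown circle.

turn right 135°, forward 2.8 m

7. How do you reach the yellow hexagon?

turn right 66°, forward 4.6 m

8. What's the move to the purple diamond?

turn right 163°, forward 1.8 m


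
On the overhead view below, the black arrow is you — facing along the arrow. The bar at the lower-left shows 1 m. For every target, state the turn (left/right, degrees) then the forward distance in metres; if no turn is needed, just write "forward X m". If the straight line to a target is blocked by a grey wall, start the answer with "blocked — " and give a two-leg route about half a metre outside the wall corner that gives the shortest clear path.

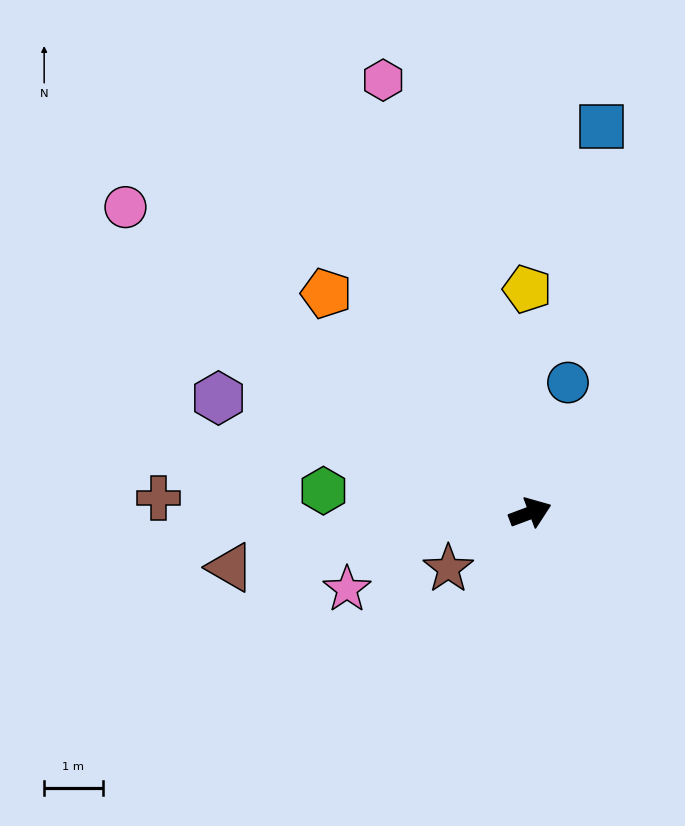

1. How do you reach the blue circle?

turn left 53°, forward 2.3 m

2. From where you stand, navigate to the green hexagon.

turn left 153°, forward 3.6 m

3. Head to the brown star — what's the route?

turn right 166°, forward 1.7 m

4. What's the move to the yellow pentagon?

turn left 70°, forward 3.8 m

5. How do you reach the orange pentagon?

turn left 112°, forward 5.1 m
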